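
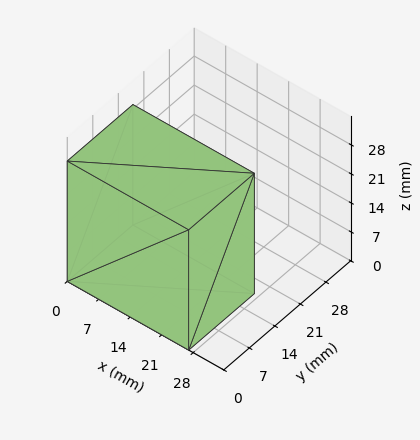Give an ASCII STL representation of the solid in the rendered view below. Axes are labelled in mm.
Reading the render: the shape is a rectangular box, roughly 27 × 18 mm footprint and 29 mm tall (dimensions read to the nearest mm from the axis ticks). For the STL, each face is triangulated and given an outward normal.

solid part
  facet normal 0.0000 0.0000 -1.0000
    outer loop
      vertex 27.0 18.0 0.0
      vertex 27.0 0.0 0.0
      vertex 0.0 0.0 0.0
    endloop
  endfacet
  facet normal 0.0000 0.0000 -1.0000
    outer loop
      vertex 0.0 18.0 0.0
      vertex 27.0 18.0 0.0
      vertex 0.0 0.0 0.0
    endloop
  endfacet
  facet normal 0.0000 0.0000 1.0000
    outer loop
      vertex 0.0 0.0 29.0
      vertex 27.0 0.0 29.0
      vertex 27.0 18.0 29.0
    endloop
  endfacet
  facet normal 0.0000 0.0000 1.0000
    outer loop
      vertex 0.0 0.0 29.0
      vertex 27.0 18.0 29.0
      vertex 0.0 18.0 29.0
    endloop
  endfacet
  facet normal 0.0000 -1.0000 0.0000
    outer loop
      vertex 0.0 0.0 0.0
      vertex 27.0 0.0 0.0
      vertex 27.0 0.0 29.0
    endloop
  endfacet
  facet normal 0.0000 -1.0000 0.0000
    outer loop
      vertex 0.0 0.0 0.0
      vertex 27.0 0.0 29.0
      vertex 0.0 0.0 29.0
    endloop
  endfacet
  facet normal 0.0000 1.0000 0.0000
    outer loop
      vertex 27.0 18.0 29.0
      vertex 27.0 18.0 0.0
      vertex 0.0 18.0 0.0
    endloop
  endfacet
  facet normal 0.0000 1.0000 0.0000
    outer loop
      vertex 0.0 18.0 29.0
      vertex 27.0 18.0 29.0
      vertex 0.0 18.0 0.0
    endloop
  endfacet
  facet normal -1.0000 0.0000 0.0000
    outer loop
      vertex 0.0 18.0 29.0
      vertex 0.0 18.0 0.0
      vertex 0.0 0.0 0.0
    endloop
  endfacet
  facet normal -1.0000 0.0000 0.0000
    outer loop
      vertex 0.0 0.0 29.0
      vertex 0.0 18.0 29.0
      vertex 0.0 0.0 0.0
    endloop
  endfacet
  facet normal 1.0000 0.0000 0.0000
    outer loop
      vertex 27.0 0.0 0.0
      vertex 27.0 18.0 0.0
      vertex 27.0 18.0 29.0
    endloop
  endfacet
  facet normal 1.0000 0.0000 0.0000
    outer loop
      vertex 27.0 0.0 0.0
      vertex 27.0 18.0 29.0
      vertex 27.0 0.0 29.0
    endloop
  endfacet
endsolid part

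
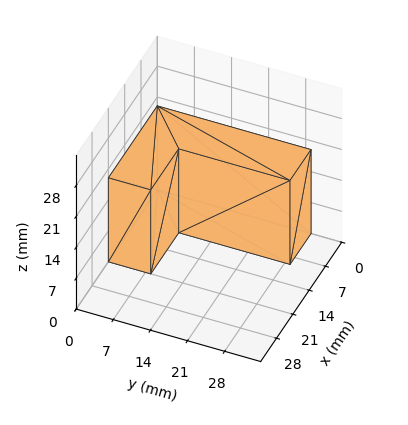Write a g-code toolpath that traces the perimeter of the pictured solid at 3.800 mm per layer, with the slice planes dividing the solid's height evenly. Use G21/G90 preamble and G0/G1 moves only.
Reading the render: the shape is an L-shaped prism: outer 21 × 29 mm, arm thicknesses ≈ 8 mm (horizontal) and 9 mm (vertical), extruded 19 mm in z (dimensions read to the nearest mm from the axis ticks). For the g-code, the solid's height is divided into equal slices at the stated Δz and each level perimeter traced with G1 moves after a G0 lift.

; perimeter-only toolpath
G21 ; units = mm
G90 ; absolute positioning
G28 ; home
; layer 1
G0 Z3.800
G0 X0.000 Y0.000
G1 X21.000 Y0.000
G1 X21.000 Y8.000
G1 X9.000 Y8.000
G1 X9.000 Y29.000
G1 X0.000 Y29.000
G1 X0.000 Y0.000
; layer 2
G0 Z7.600
G0 X0.000 Y0.000
G1 X21.000 Y0.000
G1 X21.000 Y8.000
G1 X9.000 Y8.000
G1 X9.000 Y29.000
G1 X0.000 Y29.000
G1 X0.000 Y0.000
; layer 3
G0 Z11.400
G0 X0.000 Y0.000
G1 X21.000 Y0.000
G1 X21.000 Y8.000
G1 X9.000 Y8.000
G1 X9.000 Y29.000
G1 X0.000 Y29.000
G1 X0.000 Y0.000
; layer 4
G0 Z15.200
G0 X0.000 Y0.000
G1 X21.000 Y0.000
G1 X21.000 Y8.000
G1 X9.000 Y8.000
G1 X9.000 Y29.000
G1 X0.000 Y29.000
G1 X0.000 Y0.000
; layer 5
G0 Z19.000
G0 X0.000 Y0.000
G1 X21.000 Y0.000
G1 X21.000 Y8.000
G1 X9.000 Y8.000
G1 X9.000 Y29.000
G1 X0.000 Y29.000
G1 X0.000 Y0.000
M2 ; end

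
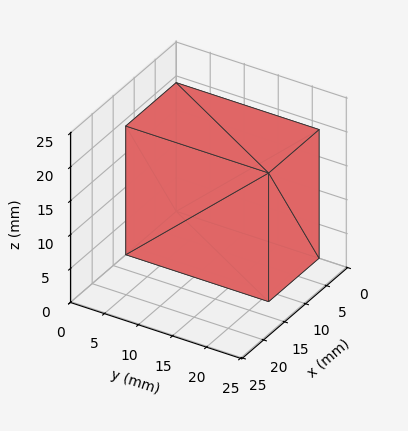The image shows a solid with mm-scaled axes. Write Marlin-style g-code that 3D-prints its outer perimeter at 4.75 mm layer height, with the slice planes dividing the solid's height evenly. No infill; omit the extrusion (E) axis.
Reading the render: the shape is a rectangular box, roughly 12 × 21 mm footprint and 19 mm tall (dimensions read to the nearest mm from the axis ticks). For the g-code, the solid's height is divided into equal slices at the stated Δz and each level perimeter traced with G1 moves after a G0 lift.

; perimeter-only toolpath
G21 ; units = mm
G90 ; absolute positioning
G28 ; home
; layer 1
G0 Z4.75
G0 X0.00 Y0.00
G1 X12.00 Y0.00
G1 X12.00 Y21.00
G1 X0.00 Y21.00
G1 X0.00 Y0.00
; layer 2
G0 Z9.50
G0 X0.00 Y0.00
G1 X12.00 Y0.00
G1 X12.00 Y21.00
G1 X0.00 Y21.00
G1 X0.00 Y0.00
; layer 3
G0 Z14.25
G0 X0.00 Y0.00
G1 X12.00 Y0.00
G1 X12.00 Y21.00
G1 X0.00 Y21.00
G1 X0.00 Y0.00
; layer 4
G0 Z19.00
G0 X0.00 Y0.00
G1 X12.00 Y0.00
G1 X12.00 Y21.00
G1 X0.00 Y21.00
G1 X0.00 Y0.00
M2 ; end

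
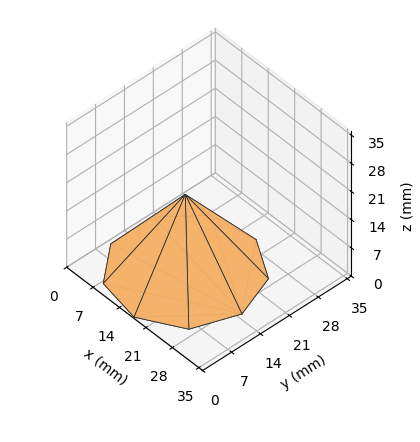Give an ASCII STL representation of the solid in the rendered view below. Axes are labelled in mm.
Reading the render: the shape is a regular 9-sided pyramid, base circumscribed radius ≈ 15 mm, apex at z ≈ 19 mm (dimensions read to the nearest mm from the axis ticks). For the STL, each face is triangulated and given an outward normal.

solid part
  facet normal 0.0000 0.0000 -1.0000
    outer loop
      vertex 17.60 29.77 0.00
      vertex 26.49 24.64 0.00
      vertex 30.00 15.00 0.00
    endloop
  endfacet
  facet normal 0.0000 0.0000 -1.0000
    outer loop
      vertex 7.50 27.99 0.00
      vertex 17.60 29.77 0.00
      vertex 30.00 15.00 0.00
    endloop
  endfacet
  facet normal 0.0000 0.0000 -1.0000
    outer loop
      vertex 0.90 20.13 0.00
      vertex 7.50 27.99 0.00
      vertex 30.00 15.00 0.00
    endloop
  endfacet
  facet normal 0.0000 0.0000 -1.0000
    outer loop
      vertex 0.90 9.87 0.00
      vertex 0.90 20.13 0.00
      vertex 30.00 15.00 0.00
    endloop
  endfacet
  facet normal 0.0000 0.0000 -1.0000
    outer loop
      vertex 7.50 2.01 0.00
      vertex 0.90 9.87 0.00
      vertex 30.00 15.00 0.00
    endloop
  endfacet
  facet normal 0.0000 0.0000 -1.0000
    outer loop
      vertex 17.60 0.23 0.00
      vertex 7.50 2.01 0.00
      vertex 30.00 15.00 0.00
    endloop
  endfacet
  facet normal 0.0000 0.0000 -1.0000
    outer loop
      vertex 26.49 5.36 0.00
      vertex 17.60 0.23 0.00
      vertex 30.00 15.00 0.00
    endloop
  endfacet
  facet normal 0.7547 0.2748 0.5958
    outer loop
      vertex 30.00 15.00 0.00
      vertex 26.49 24.64 0.00
      vertex 15.00 15.00 19.00
    endloop
  endfacet
  facet normal 0.4014 0.6957 0.5957
    outer loop
      vertex 26.49 24.64 0.00
      vertex 17.60 29.77 0.00
      vertex 15.00 15.00 19.00
    endloop
  endfacet
  facet normal -0.1394 0.7910 0.5958
    outer loop
      vertex 17.60 29.77 0.00
      vertex 7.50 27.99 0.00
      vertex 15.00 15.00 19.00
    endloop
  endfacet
  facet normal -0.6150 0.5164 0.5959
    outer loop
      vertex 7.50 27.99 0.00
      vertex 0.90 20.13 0.00
      vertex 15.00 15.00 19.00
    endloop
  endfacet
  facet normal -0.8030 0.0000 0.5959
    outer loop
      vertex 0.90 20.13 0.00
      vertex 0.90 9.87 0.00
      vertex 15.00 15.00 19.00
    endloop
  endfacet
  facet normal -0.6150 -0.5164 0.5959
    outer loop
      vertex 0.90 9.87 0.00
      vertex 7.50 2.01 0.00
      vertex 15.00 15.00 19.00
    endloop
  endfacet
  facet normal -0.1394 -0.7910 0.5958
    outer loop
      vertex 7.50 2.01 0.00
      vertex 17.60 0.23 0.00
      vertex 15.00 15.00 19.00
    endloop
  endfacet
  facet normal 0.4014 -0.6957 0.5957
    outer loop
      vertex 17.60 0.23 0.00
      vertex 26.49 5.36 0.00
      vertex 15.00 15.00 19.00
    endloop
  endfacet
  facet normal 0.7547 -0.2748 0.5958
    outer loop
      vertex 26.49 5.36 0.00
      vertex 30.00 15.00 0.00
      vertex 15.00 15.00 19.00
    endloop
  endfacet
endsolid part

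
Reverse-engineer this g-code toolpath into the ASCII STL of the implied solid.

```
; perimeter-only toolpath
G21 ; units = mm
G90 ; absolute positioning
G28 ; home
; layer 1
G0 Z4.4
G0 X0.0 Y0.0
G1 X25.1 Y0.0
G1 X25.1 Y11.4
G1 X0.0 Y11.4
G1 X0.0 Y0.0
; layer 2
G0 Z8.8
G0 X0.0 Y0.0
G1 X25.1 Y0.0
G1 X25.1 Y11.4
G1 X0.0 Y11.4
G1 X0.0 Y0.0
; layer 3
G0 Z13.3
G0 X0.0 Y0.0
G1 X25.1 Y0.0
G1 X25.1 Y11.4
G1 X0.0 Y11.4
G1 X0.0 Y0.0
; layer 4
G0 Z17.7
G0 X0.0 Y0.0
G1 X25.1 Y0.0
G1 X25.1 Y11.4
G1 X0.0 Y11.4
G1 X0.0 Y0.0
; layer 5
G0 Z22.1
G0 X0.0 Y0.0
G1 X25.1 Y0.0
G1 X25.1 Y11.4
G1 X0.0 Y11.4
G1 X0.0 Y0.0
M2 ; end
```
solid part
  facet normal 0.0000 0.0000 -1.0000
    outer loop
      vertex 25.1 11.4 0.0
      vertex 25.1 0.0 0.0
      vertex 0.0 0.0 0.0
    endloop
  endfacet
  facet normal 0.0000 0.0000 -1.0000
    outer loop
      vertex 0.0 11.4 0.0
      vertex 25.1 11.4 0.0
      vertex 0.0 0.0 0.0
    endloop
  endfacet
  facet normal 0.0000 0.0000 1.0000
    outer loop
      vertex 0.0 0.0 22.1
      vertex 25.1 0.0 22.1
      vertex 25.1 11.4 22.1
    endloop
  endfacet
  facet normal 0.0000 0.0000 1.0000
    outer loop
      vertex 0.0 0.0 22.1
      vertex 25.1 11.4 22.1
      vertex 0.0 11.4 22.1
    endloop
  endfacet
  facet normal 0.0000 -1.0000 0.0000
    outer loop
      vertex 0.0 0.0 0.0
      vertex 25.1 0.0 0.0
      vertex 25.1 0.0 22.1
    endloop
  endfacet
  facet normal 0.0000 -1.0000 0.0000
    outer loop
      vertex 0.0 0.0 0.0
      vertex 25.1 0.0 22.1
      vertex 0.0 0.0 22.1
    endloop
  endfacet
  facet normal 0.0000 1.0000 0.0000
    outer loop
      vertex 25.1 11.4 22.1
      vertex 25.1 11.4 0.0
      vertex 0.0 11.4 0.0
    endloop
  endfacet
  facet normal 0.0000 1.0000 0.0000
    outer loop
      vertex 0.0 11.4 22.1
      vertex 25.1 11.4 22.1
      vertex 0.0 11.4 0.0
    endloop
  endfacet
  facet normal -1.0000 0.0000 0.0000
    outer loop
      vertex 0.0 11.4 22.1
      vertex 0.0 11.4 0.0
      vertex 0.0 0.0 0.0
    endloop
  endfacet
  facet normal -1.0000 0.0000 0.0000
    outer loop
      vertex 0.0 0.0 22.1
      vertex 0.0 11.4 22.1
      vertex 0.0 0.0 0.0
    endloop
  endfacet
  facet normal 1.0000 0.0000 0.0000
    outer loop
      vertex 25.1 0.0 0.0
      vertex 25.1 11.4 0.0
      vertex 25.1 11.4 22.1
    endloop
  endfacet
  facet normal 1.0000 0.0000 0.0000
    outer loop
      vertex 25.1 0.0 0.0
      vertex 25.1 11.4 22.1
      vertex 25.1 0.0 22.1
    endloop
  endfacet
endsolid part

The G0 Z moves step by Δz≈4.4 mm. Every layer's G1 loop is the same polygon, so the solid is a straight extrusion of it from z=0 to z≈22.1. Closing with flat bottom and top caps and triangulating gives 12 facets — a rectangular box, roughly 25.1 × 11.4 mm footprint and 22.1 mm tall.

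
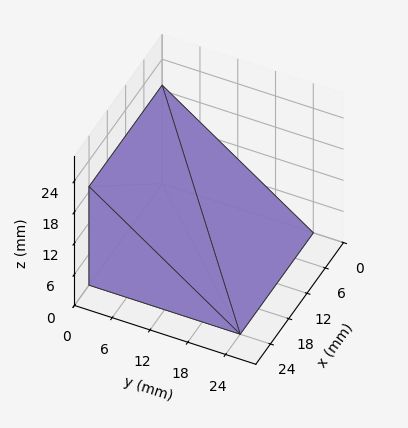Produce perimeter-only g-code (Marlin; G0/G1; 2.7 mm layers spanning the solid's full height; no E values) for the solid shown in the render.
Reading the render: the shape is a wedge (ramp): 24 × 24 mm base, rising to 19 mm along the y=0 edge and sloping linearly to z=0 at y=24 (dimensions read to the nearest mm from the axis ticks). For the g-code, the solid's height is divided into equal slices at the stated Δz and each level perimeter traced with G1 moves after a G0 lift.

; perimeter-only toolpath
G21 ; units = mm
G90 ; absolute positioning
G28 ; home
; layer 1
G0 Z2.7
G0 X0.0 Y0.0
G1 X24.0 Y0.0
G1 X24.0 Y20.6
G1 X0.0 Y20.6
G1 X0.0 Y0.0
; layer 2
G0 Z5.4
G0 X0.0 Y0.0
G1 X24.0 Y0.0
G1 X24.0 Y17.1
G1 X0.0 Y17.1
G1 X0.0 Y0.0
; layer 3
G0 Z8.1
G0 X0.0 Y0.0
G1 X24.0 Y0.0
G1 X24.0 Y13.7
G1 X0.0 Y13.7
G1 X0.0 Y0.0
; layer 4
G0 Z10.9
G0 X0.0 Y0.0
G1 X24.0 Y0.0
G1 X24.0 Y10.3
G1 X0.0 Y10.3
G1 X0.0 Y0.0
; layer 5
G0 Z13.6
G0 X0.0 Y0.0
G1 X24.0 Y0.0
G1 X24.0 Y6.9
G1 X0.0 Y6.9
G1 X0.0 Y0.0
; layer 6
G0 Z16.3
G0 X0.0 Y0.0
G1 X24.0 Y0.0
G1 X24.0 Y3.4
G1 X0.0 Y3.4
G1 X0.0 Y0.0
M2 ; end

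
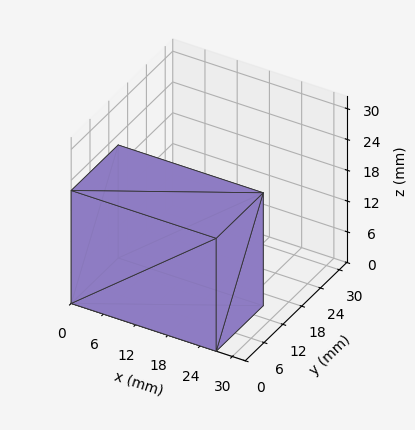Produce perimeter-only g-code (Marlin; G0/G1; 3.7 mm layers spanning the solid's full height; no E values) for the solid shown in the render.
Reading the render: the shape is a rectangular box, roughly 27 × 15 mm footprint and 22 mm tall (dimensions read to the nearest mm from the axis ticks). For the g-code, the solid's height is divided into equal slices at the stated Δz and each level perimeter traced with G1 moves after a G0 lift.

; perimeter-only toolpath
G21 ; units = mm
G90 ; absolute positioning
G28 ; home
; layer 1
G0 Z3.7
G0 X0.0 Y0.0
G1 X27.0 Y0.0
G1 X27.0 Y15.0
G1 X0.0 Y15.0
G1 X0.0 Y0.0
; layer 2
G0 Z7.3
G0 X0.0 Y0.0
G1 X27.0 Y0.0
G1 X27.0 Y15.0
G1 X0.0 Y15.0
G1 X0.0 Y0.0
; layer 3
G0 Z11.0
G0 X0.0 Y0.0
G1 X27.0 Y0.0
G1 X27.0 Y15.0
G1 X0.0 Y15.0
G1 X0.0 Y0.0
; layer 4
G0 Z14.7
G0 X0.0 Y0.0
G1 X27.0 Y0.0
G1 X27.0 Y15.0
G1 X0.0 Y15.0
G1 X0.0 Y0.0
; layer 5
G0 Z18.3
G0 X0.0 Y0.0
G1 X27.0 Y0.0
G1 X27.0 Y15.0
G1 X0.0 Y15.0
G1 X0.0 Y0.0
; layer 6
G0 Z22.0
G0 X0.0 Y0.0
G1 X27.0 Y0.0
G1 X27.0 Y15.0
G1 X0.0 Y15.0
G1 X0.0 Y0.0
M2 ; end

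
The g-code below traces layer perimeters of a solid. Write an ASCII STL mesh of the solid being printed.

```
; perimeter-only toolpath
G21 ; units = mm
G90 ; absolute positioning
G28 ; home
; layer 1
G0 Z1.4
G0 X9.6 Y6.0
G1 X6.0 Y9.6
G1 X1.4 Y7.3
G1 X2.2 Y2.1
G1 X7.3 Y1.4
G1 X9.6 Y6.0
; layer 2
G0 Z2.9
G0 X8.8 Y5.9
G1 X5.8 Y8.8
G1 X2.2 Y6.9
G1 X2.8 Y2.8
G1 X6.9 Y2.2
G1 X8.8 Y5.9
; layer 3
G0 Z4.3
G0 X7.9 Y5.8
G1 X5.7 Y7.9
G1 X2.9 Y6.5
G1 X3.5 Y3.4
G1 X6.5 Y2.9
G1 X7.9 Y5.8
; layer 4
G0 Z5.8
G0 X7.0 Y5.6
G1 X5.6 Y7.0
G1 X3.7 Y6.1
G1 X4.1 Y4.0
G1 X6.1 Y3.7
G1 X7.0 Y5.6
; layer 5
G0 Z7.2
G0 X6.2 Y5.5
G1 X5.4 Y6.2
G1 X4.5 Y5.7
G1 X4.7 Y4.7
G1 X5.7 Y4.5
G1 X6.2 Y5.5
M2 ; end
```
solid part
  facet normal 0.0000 0.0000 -1.0000
    outer loop
      vertex 0.6 7.7 0.0
      vertex 6.1 10.5 0.0
      vertex 10.5 6.2 0.0
    endloop
  endfacet
  facet normal 0.0000 0.0000 -1.0000
    outer loop
      vertex 1.6 1.5 0.0
      vertex 0.6 7.7 0.0
      vertex 10.5 6.2 0.0
    endloop
  endfacet
  facet normal 0.0000 0.0000 -1.0000
    outer loop
      vertex 7.7 0.6 0.0
      vertex 1.6 1.5 0.0
      vertex 10.5 6.2 0.0
    endloop
  endfacet
  facet normal 0.6272 0.6418 0.4413
    outer loop
      vertex 10.5 6.2 0.0
      vertex 6.1 10.5 0.0
      vertex 5.3 5.3 8.7
    endloop
  endfacet
  facet normal -0.4073 0.8000 0.4407
    outer loop
      vertex 6.1 10.5 0.0
      vertex 0.6 7.7 0.0
      vertex 5.3 5.3 8.7
    endloop
  endfacet
  facet normal -0.8867 -0.1430 0.4396
    outer loop
      vertex 0.6 7.7 0.0
      vertex 1.6 1.5 0.0
      vertex 5.3 5.3 8.7
    endloop
  endfacet
  facet normal -0.1309 -0.8869 0.4430
    outer loop
      vertex 1.6 1.5 0.0
      vertex 7.7 0.6 0.0
      vertex 5.3 5.3 8.7
    endloop
  endfacet
  facet normal 0.8037 -0.4019 0.4388
    outer loop
      vertex 7.7 0.6 0.0
      vertex 10.5 6.2 0.0
      vertex 5.3 5.3 8.7
    endloop
  endfacet
endsolid part

The G0 Z moves step by Δz≈1.4 mm. The G1 loops shrink linearly with z, so the solid tapers from its base footprint up to z≈8.7. Closing with a flat bottom cap and the tapered top and triangulating gives 8 facets — a regular 5-sided pyramid, base circumscribed radius ≈ 5.3 mm, apex at z ≈ 8.7 mm.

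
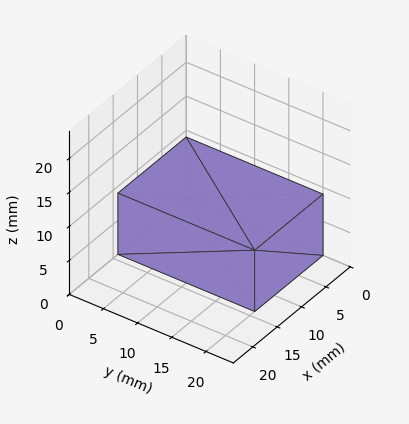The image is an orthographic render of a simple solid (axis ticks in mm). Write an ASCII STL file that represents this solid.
Reading the render: the shape is a rectangular box, roughly 14 × 20 mm footprint and 9 mm tall (dimensions read to the nearest mm from the axis ticks). For the STL, each face is triangulated and given an outward normal.

solid part
  facet normal 0.0000 0.0000 -1.0000
    outer loop
      vertex 14.000 20.000 0.000
      vertex 14.000 0.000 0.000
      vertex 0.000 0.000 0.000
    endloop
  endfacet
  facet normal 0.0000 0.0000 -1.0000
    outer loop
      vertex 0.000 20.000 0.000
      vertex 14.000 20.000 0.000
      vertex 0.000 0.000 0.000
    endloop
  endfacet
  facet normal 0.0000 0.0000 1.0000
    outer loop
      vertex 0.000 0.000 9.000
      vertex 14.000 0.000 9.000
      vertex 14.000 20.000 9.000
    endloop
  endfacet
  facet normal 0.0000 0.0000 1.0000
    outer loop
      vertex 0.000 0.000 9.000
      vertex 14.000 20.000 9.000
      vertex 0.000 20.000 9.000
    endloop
  endfacet
  facet normal 0.0000 -1.0000 0.0000
    outer loop
      vertex 0.000 0.000 0.000
      vertex 14.000 0.000 0.000
      vertex 14.000 0.000 9.000
    endloop
  endfacet
  facet normal 0.0000 -1.0000 0.0000
    outer loop
      vertex 0.000 0.000 0.000
      vertex 14.000 0.000 9.000
      vertex 0.000 0.000 9.000
    endloop
  endfacet
  facet normal 0.0000 1.0000 0.0000
    outer loop
      vertex 14.000 20.000 9.000
      vertex 14.000 20.000 0.000
      vertex 0.000 20.000 0.000
    endloop
  endfacet
  facet normal 0.0000 1.0000 0.0000
    outer loop
      vertex 0.000 20.000 9.000
      vertex 14.000 20.000 9.000
      vertex 0.000 20.000 0.000
    endloop
  endfacet
  facet normal -1.0000 0.0000 0.0000
    outer loop
      vertex 0.000 20.000 9.000
      vertex 0.000 20.000 0.000
      vertex 0.000 0.000 0.000
    endloop
  endfacet
  facet normal -1.0000 0.0000 0.0000
    outer loop
      vertex 0.000 0.000 9.000
      vertex 0.000 20.000 9.000
      vertex 0.000 0.000 0.000
    endloop
  endfacet
  facet normal 1.0000 0.0000 0.0000
    outer loop
      vertex 14.000 0.000 0.000
      vertex 14.000 20.000 0.000
      vertex 14.000 20.000 9.000
    endloop
  endfacet
  facet normal 1.0000 0.0000 0.0000
    outer loop
      vertex 14.000 0.000 0.000
      vertex 14.000 20.000 9.000
      vertex 14.000 0.000 9.000
    endloop
  endfacet
endsolid part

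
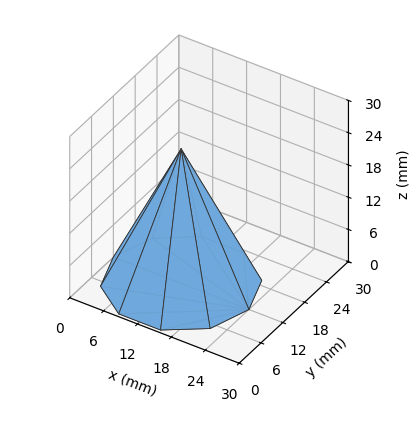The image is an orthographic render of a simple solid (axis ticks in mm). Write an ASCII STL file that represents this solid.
Reading the render: the shape is a regular 10-sided pyramid, base circumscribed radius ≈ 12 mm, apex at z ≈ 25 mm (dimensions read to the nearest mm from the axis ticks). For the STL, each face is triangulated and given an outward normal.

solid part
  facet normal 0.0000 0.0000 -1.0000
    outer loop
      vertex 15.7 23.4 0.0
      vertex 21.7 19.1 0.0
      vertex 24.0 12.0 0.0
    endloop
  endfacet
  facet normal 0.0000 0.0000 -1.0000
    outer loop
      vertex 8.3 23.4 0.0
      vertex 15.7 23.4 0.0
      vertex 24.0 12.0 0.0
    endloop
  endfacet
  facet normal 0.0000 0.0000 -1.0000
    outer loop
      vertex 2.3 19.1 0.0
      vertex 8.3 23.4 0.0
      vertex 24.0 12.0 0.0
    endloop
  endfacet
  facet normal 0.0000 0.0000 -1.0000
    outer loop
      vertex 0.0 12.0 0.0
      vertex 2.3 19.1 0.0
      vertex 24.0 12.0 0.0
    endloop
  endfacet
  facet normal 0.0000 0.0000 -1.0000
    outer loop
      vertex 2.3 4.9 0.0
      vertex 0.0 12.0 0.0
      vertex 24.0 12.0 0.0
    endloop
  endfacet
  facet normal 0.0000 0.0000 -1.0000
    outer loop
      vertex 8.3 0.6 0.0
      vertex 2.3 4.9 0.0
      vertex 24.0 12.0 0.0
    endloop
  endfacet
  facet normal 0.0000 0.0000 -1.0000
    outer loop
      vertex 15.7 0.6 0.0
      vertex 8.3 0.6 0.0
      vertex 24.0 12.0 0.0
    endloop
  endfacet
  facet normal 0.0000 0.0000 -1.0000
    outer loop
      vertex 21.7 4.9 0.0
      vertex 15.7 0.6 0.0
      vertex 24.0 12.0 0.0
    endloop
  endfacet
  facet normal 0.8654 0.2803 0.4154
    outer loop
      vertex 24.0 12.0 0.0
      vertex 21.7 19.1 0.0
      vertex 12.0 12.0 25.0
    endloop
  endfacet
  facet normal 0.5298 0.7393 0.4155
    outer loop
      vertex 21.7 19.1 0.0
      vertex 15.7 23.4 0.0
      vertex 12.0 12.0 25.0
    endloop
  endfacet
  facet normal 0.0000 0.9099 0.4149
    outer loop
      vertex 15.7 23.4 0.0
      vertex 8.3 23.4 0.0
      vertex 12.0 12.0 25.0
    endloop
  endfacet
  facet normal -0.5298 0.7393 0.4155
    outer loop
      vertex 8.3 23.4 0.0
      vertex 2.3 19.1 0.0
      vertex 12.0 12.0 25.0
    endloop
  endfacet
  facet normal -0.8654 0.2803 0.4154
    outer loop
      vertex 2.3 19.1 0.0
      vertex 0.0 12.0 0.0
      vertex 12.0 12.0 25.0
    endloop
  endfacet
  facet normal -0.8654 -0.2803 0.4154
    outer loop
      vertex 0.0 12.0 0.0
      vertex 2.3 4.9 0.0
      vertex 12.0 12.0 25.0
    endloop
  endfacet
  facet normal -0.5298 -0.7393 0.4155
    outer loop
      vertex 2.3 4.9 0.0
      vertex 8.3 0.6 0.0
      vertex 12.0 12.0 25.0
    endloop
  endfacet
  facet normal 0.0000 -0.9099 0.4149
    outer loop
      vertex 8.3 0.6 0.0
      vertex 15.7 0.6 0.0
      vertex 12.0 12.0 25.0
    endloop
  endfacet
  facet normal 0.5298 -0.7393 0.4155
    outer loop
      vertex 15.7 0.6 0.0
      vertex 21.7 4.9 0.0
      vertex 12.0 12.0 25.0
    endloop
  endfacet
  facet normal 0.8654 -0.2803 0.4154
    outer loop
      vertex 21.7 4.9 0.0
      vertex 24.0 12.0 0.0
      vertex 12.0 12.0 25.0
    endloop
  endfacet
endsolid part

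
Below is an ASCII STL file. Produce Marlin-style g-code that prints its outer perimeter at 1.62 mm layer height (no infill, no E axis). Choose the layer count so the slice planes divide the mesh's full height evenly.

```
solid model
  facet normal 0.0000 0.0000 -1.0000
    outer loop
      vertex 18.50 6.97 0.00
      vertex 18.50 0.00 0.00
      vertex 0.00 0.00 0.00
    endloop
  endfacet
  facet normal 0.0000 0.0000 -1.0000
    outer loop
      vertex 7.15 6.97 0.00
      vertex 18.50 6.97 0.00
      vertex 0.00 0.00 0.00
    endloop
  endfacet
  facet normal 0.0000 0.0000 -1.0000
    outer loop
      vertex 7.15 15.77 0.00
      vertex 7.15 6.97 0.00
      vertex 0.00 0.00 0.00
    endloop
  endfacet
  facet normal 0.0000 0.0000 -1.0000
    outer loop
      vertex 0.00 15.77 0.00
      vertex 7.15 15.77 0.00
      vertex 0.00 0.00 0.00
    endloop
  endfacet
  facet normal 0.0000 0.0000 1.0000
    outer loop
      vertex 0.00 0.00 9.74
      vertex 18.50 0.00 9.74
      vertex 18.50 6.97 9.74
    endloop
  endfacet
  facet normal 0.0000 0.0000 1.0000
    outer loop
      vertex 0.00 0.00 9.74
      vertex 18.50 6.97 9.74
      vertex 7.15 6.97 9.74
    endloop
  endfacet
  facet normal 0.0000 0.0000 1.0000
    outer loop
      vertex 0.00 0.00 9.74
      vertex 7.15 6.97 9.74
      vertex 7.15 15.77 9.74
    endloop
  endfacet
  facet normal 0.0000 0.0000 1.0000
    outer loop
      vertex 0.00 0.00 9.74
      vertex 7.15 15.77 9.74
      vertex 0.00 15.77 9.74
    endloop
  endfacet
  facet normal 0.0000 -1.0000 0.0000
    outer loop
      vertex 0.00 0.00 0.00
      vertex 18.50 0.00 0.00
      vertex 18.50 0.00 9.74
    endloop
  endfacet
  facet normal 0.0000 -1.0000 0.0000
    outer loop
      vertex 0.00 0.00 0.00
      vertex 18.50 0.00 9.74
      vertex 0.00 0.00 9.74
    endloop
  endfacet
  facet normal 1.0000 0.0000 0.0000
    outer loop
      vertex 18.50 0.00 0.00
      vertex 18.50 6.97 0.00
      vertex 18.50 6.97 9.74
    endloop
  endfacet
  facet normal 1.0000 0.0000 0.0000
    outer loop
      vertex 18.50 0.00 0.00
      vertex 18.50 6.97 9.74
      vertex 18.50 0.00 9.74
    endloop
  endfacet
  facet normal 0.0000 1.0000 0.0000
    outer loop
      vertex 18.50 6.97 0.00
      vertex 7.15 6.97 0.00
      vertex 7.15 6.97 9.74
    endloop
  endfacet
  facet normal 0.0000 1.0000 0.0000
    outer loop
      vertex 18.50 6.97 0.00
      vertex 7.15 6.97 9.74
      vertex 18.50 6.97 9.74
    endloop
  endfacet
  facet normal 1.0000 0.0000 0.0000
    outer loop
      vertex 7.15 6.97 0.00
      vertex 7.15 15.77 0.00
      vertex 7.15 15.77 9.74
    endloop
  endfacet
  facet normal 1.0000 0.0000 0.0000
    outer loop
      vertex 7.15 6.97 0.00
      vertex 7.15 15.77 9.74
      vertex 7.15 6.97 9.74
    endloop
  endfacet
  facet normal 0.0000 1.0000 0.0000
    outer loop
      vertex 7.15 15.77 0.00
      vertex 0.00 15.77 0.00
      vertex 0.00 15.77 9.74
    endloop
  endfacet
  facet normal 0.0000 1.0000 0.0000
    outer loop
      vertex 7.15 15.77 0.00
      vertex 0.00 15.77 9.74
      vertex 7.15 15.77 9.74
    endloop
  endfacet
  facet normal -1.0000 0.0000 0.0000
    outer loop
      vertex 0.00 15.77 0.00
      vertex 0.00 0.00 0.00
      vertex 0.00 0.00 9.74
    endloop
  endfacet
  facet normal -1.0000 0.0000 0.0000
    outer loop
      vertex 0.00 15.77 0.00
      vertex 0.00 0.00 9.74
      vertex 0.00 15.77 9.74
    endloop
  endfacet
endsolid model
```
; perimeter-only toolpath
G21 ; units = mm
G90 ; absolute positioning
G28 ; home
; layer 1
G0 Z1.62
G0 X0.00 Y0.00
G1 X18.50 Y0.00
G1 X18.50 Y6.97
G1 X7.15 Y6.97
G1 X7.15 Y15.77
G1 X0.00 Y15.77
G1 X0.00 Y0.00
; layer 2
G0 Z3.25
G0 X0.00 Y0.00
G1 X18.50 Y0.00
G1 X18.50 Y6.97
G1 X7.15 Y6.97
G1 X7.15 Y15.77
G1 X0.00 Y15.77
G1 X0.00 Y0.00
; layer 3
G0 Z4.87
G0 X0.00 Y0.00
G1 X18.50 Y0.00
G1 X18.50 Y6.97
G1 X7.15 Y6.97
G1 X7.15 Y15.77
G1 X0.00 Y15.77
G1 X0.00 Y0.00
; layer 4
G0 Z6.49
G0 X0.00 Y0.00
G1 X18.50 Y0.00
G1 X18.50 Y6.97
G1 X7.15 Y6.97
G1 X7.15 Y15.77
G1 X0.00 Y15.77
G1 X0.00 Y0.00
; layer 5
G0 Z8.12
G0 X0.00 Y0.00
G1 X18.50 Y0.00
G1 X18.50 Y6.97
G1 X7.15 Y6.97
G1 X7.15 Y15.77
G1 X0.00 Y15.77
G1 X0.00 Y0.00
; layer 6
G0 Z9.74
G0 X0.00 Y0.00
G1 X18.50 Y0.00
G1 X18.50 Y6.97
G1 X7.15 Y6.97
G1 X7.15 Y15.77
G1 X0.00 Y15.77
G1 X0.00 Y0.00
M2 ; end

The solid is an L-shaped prism: outer 18.5 × 15.8 mm, arm thicknesses ≈ 6.97 mm (horizontal) and 7.15 mm (vertical), extruded 9.74 mm in z. Slicing at Δz = 1.62 mm — 6 equal slices spanning the solid's height, so layer i sits at z = i·h/6 — gives 6 non-empty perimeters. Each is a 6-segment closed polygon; G0 lifts to the layer z and rapids to the start vertex, then G1 traces the edges.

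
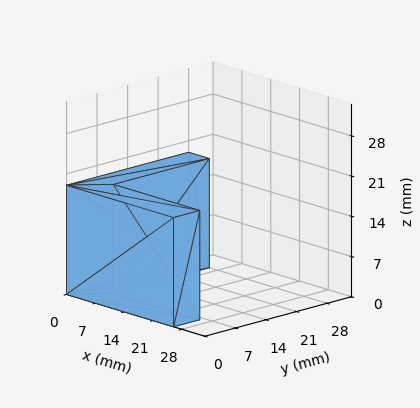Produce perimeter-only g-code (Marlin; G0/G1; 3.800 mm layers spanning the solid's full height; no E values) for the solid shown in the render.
Reading the render: the shape is an L-shaped prism: outer 26 × 28 mm, arm thicknesses ≈ 6 mm (horizontal) and 5 mm (vertical), extruded 19 mm in z (dimensions read to the nearest mm from the axis ticks). For the g-code, the solid's height is divided into equal slices at the stated Δz and each level perimeter traced with G1 moves after a G0 lift.

; perimeter-only toolpath
G21 ; units = mm
G90 ; absolute positioning
G28 ; home
; layer 1
G0 Z3.800
G0 X0.000 Y0.000
G1 X26.000 Y0.000
G1 X26.000 Y6.000
G1 X5.000 Y6.000
G1 X5.000 Y28.000
G1 X0.000 Y28.000
G1 X0.000 Y0.000
; layer 2
G0 Z7.600
G0 X0.000 Y0.000
G1 X26.000 Y0.000
G1 X26.000 Y6.000
G1 X5.000 Y6.000
G1 X5.000 Y28.000
G1 X0.000 Y28.000
G1 X0.000 Y0.000
; layer 3
G0 Z11.400
G0 X0.000 Y0.000
G1 X26.000 Y0.000
G1 X26.000 Y6.000
G1 X5.000 Y6.000
G1 X5.000 Y28.000
G1 X0.000 Y28.000
G1 X0.000 Y0.000
; layer 4
G0 Z15.200
G0 X0.000 Y0.000
G1 X26.000 Y0.000
G1 X26.000 Y6.000
G1 X5.000 Y6.000
G1 X5.000 Y28.000
G1 X0.000 Y28.000
G1 X0.000 Y0.000
; layer 5
G0 Z19.000
G0 X0.000 Y0.000
G1 X26.000 Y0.000
G1 X26.000 Y6.000
G1 X5.000 Y6.000
G1 X5.000 Y28.000
G1 X0.000 Y28.000
G1 X0.000 Y0.000
M2 ; end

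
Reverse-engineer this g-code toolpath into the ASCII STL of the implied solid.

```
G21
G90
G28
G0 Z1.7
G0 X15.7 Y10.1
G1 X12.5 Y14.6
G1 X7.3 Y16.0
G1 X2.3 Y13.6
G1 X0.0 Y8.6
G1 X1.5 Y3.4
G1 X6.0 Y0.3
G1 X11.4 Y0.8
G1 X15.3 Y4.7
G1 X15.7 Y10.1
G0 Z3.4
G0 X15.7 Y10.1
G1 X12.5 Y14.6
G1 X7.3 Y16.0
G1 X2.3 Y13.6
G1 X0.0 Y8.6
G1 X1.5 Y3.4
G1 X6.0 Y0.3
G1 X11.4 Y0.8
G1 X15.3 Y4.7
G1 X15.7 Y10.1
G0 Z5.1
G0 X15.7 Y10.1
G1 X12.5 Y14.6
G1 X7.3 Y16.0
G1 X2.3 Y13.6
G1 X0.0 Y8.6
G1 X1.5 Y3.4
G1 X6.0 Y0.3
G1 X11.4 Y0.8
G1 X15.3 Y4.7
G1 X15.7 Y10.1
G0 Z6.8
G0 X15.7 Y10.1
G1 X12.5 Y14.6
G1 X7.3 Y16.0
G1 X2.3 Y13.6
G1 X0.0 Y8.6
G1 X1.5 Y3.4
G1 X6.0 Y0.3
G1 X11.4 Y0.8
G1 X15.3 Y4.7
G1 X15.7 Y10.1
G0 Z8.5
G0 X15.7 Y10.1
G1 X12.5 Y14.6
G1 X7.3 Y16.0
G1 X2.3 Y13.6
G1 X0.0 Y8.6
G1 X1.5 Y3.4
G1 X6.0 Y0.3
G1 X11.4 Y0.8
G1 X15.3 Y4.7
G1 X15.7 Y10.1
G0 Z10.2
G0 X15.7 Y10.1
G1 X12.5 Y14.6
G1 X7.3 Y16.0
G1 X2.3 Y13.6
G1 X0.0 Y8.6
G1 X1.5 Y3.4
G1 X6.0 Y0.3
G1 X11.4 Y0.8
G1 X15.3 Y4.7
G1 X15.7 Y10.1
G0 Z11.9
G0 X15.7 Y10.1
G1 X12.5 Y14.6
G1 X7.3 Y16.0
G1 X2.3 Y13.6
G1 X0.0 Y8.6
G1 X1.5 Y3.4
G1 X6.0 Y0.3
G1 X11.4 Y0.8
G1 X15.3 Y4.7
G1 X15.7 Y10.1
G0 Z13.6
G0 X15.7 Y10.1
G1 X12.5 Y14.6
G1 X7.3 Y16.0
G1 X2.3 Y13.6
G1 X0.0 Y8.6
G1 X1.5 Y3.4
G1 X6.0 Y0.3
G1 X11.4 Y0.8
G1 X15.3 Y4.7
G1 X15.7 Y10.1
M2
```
solid part
  facet normal 0.0000 0.0000 -1.0000
    outer loop
      vertex 7.3 16.0 0.0
      vertex 12.5 14.6 0.0
      vertex 15.7 10.1 0.0
    endloop
  endfacet
  facet normal 0.0000 0.0000 -1.0000
    outer loop
      vertex 2.3 13.6 0.0
      vertex 7.3 16.0 0.0
      vertex 15.7 10.1 0.0
    endloop
  endfacet
  facet normal 0.0000 0.0000 -1.0000
    outer loop
      vertex 0.0 8.6 0.0
      vertex 2.3 13.6 0.0
      vertex 15.7 10.1 0.0
    endloop
  endfacet
  facet normal 0.0000 0.0000 -1.0000
    outer loop
      vertex 1.5 3.4 0.0
      vertex 0.0 8.6 0.0
      vertex 15.7 10.1 0.0
    endloop
  endfacet
  facet normal 0.0000 0.0000 -1.0000
    outer loop
      vertex 6.0 0.3 0.0
      vertex 1.5 3.4 0.0
      vertex 15.7 10.1 0.0
    endloop
  endfacet
  facet normal 0.0000 0.0000 -1.0000
    outer loop
      vertex 11.4 0.8 0.0
      vertex 6.0 0.3 0.0
      vertex 15.7 10.1 0.0
    endloop
  endfacet
  facet normal 0.0000 0.0000 -1.0000
    outer loop
      vertex 15.3 4.7 0.0
      vertex 11.4 0.8 0.0
      vertex 15.7 10.1 0.0
    endloop
  endfacet
  facet normal 0.0000 0.0000 1.0000
    outer loop
      vertex 15.7 10.1 13.6
      vertex 12.5 14.6 13.6
      vertex 7.3 16.0 13.6
    endloop
  endfacet
  facet normal 0.0000 0.0000 1.0000
    outer loop
      vertex 15.7 10.1 13.6
      vertex 7.3 16.0 13.6
      vertex 2.3 13.6 13.6
    endloop
  endfacet
  facet normal 0.0000 0.0000 1.0000
    outer loop
      vertex 15.7 10.1 13.6
      vertex 2.3 13.6 13.6
      vertex 0.0 8.6 13.6
    endloop
  endfacet
  facet normal 0.0000 0.0000 1.0000
    outer loop
      vertex 15.7 10.1 13.6
      vertex 0.0 8.6 13.6
      vertex 1.5 3.4 13.6
    endloop
  endfacet
  facet normal 0.0000 0.0000 1.0000
    outer loop
      vertex 15.7 10.1 13.6
      vertex 1.5 3.4 13.6
      vertex 6.0 0.3 13.6
    endloop
  endfacet
  facet normal 0.0000 0.0000 1.0000
    outer loop
      vertex 15.7 10.1 13.6
      vertex 6.0 0.3 13.6
      vertex 11.4 0.8 13.6
    endloop
  endfacet
  facet normal 0.0000 0.0000 1.0000
    outer loop
      vertex 15.7 10.1 13.6
      vertex 11.4 0.8 13.6
      vertex 15.3 4.7 13.6
    endloop
  endfacet
  facet normal 0.8150 0.5795 0.0000
    outer loop
      vertex 15.7 10.1 0.0
      vertex 12.5 14.6 0.0
      vertex 12.5 14.6 13.6
    endloop
  endfacet
  facet normal 0.8150 0.5795 0.0000
    outer loop
      vertex 15.7 10.1 0.0
      vertex 12.5 14.6 13.6
      vertex 15.7 10.1 13.6
    endloop
  endfacet
  facet normal 0.2600 0.9656 0.0000
    outer loop
      vertex 12.5 14.6 0.0
      vertex 7.3 16.0 0.0
      vertex 7.3 16.0 13.6
    endloop
  endfacet
  facet normal 0.2600 0.9656 0.0000
    outer loop
      vertex 12.5 14.6 0.0
      vertex 7.3 16.0 13.6
      vertex 12.5 14.6 13.6
    endloop
  endfacet
  facet normal -0.4327 0.9015 0.0000
    outer loop
      vertex 7.3 16.0 0.0
      vertex 2.3 13.6 0.0
      vertex 2.3 13.6 13.6
    endloop
  endfacet
  facet normal -0.4327 0.9015 0.0000
    outer loop
      vertex 7.3 16.0 0.0
      vertex 2.3 13.6 13.6
      vertex 7.3 16.0 13.6
    endloop
  endfacet
  facet normal -0.9085 0.4179 0.0000
    outer loop
      vertex 2.3 13.6 0.0
      vertex 0.0 8.6 0.0
      vertex 0.0 8.6 13.6
    endloop
  endfacet
  facet normal -0.9085 0.4179 0.0000
    outer loop
      vertex 2.3 13.6 0.0
      vertex 0.0 8.6 13.6
      vertex 2.3 13.6 13.6
    endloop
  endfacet
  facet normal -0.9608 -0.2772 0.0000
    outer loop
      vertex 0.0 8.6 0.0
      vertex 1.5 3.4 0.0
      vertex 1.5 3.4 13.6
    endloop
  endfacet
  facet normal -0.9608 -0.2772 0.0000
    outer loop
      vertex 0.0 8.6 0.0
      vertex 1.5 3.4 13.6
      vertex 0.0 8.6 13.6
    endloop
  endfacet
  facet normal -0.5673 -0.8235 0.0000
    outer loop
      vertex 1.5 3.4 0.0
      vertex 6.0 0.3 0.0
      vertex 6.0 0.3 13.6
    endloop
  endfacet
  facet normal -0.5673 -0.8235 0.0000
    outer loop
      vertex 1.5 3.4 0.0
      vertex 6.0 0.3 13.6
      vertex 1.5 3.4 13.6
    endloop
  endfacet
  facet normal 0.0922 -0.9957 0.0000
    outer loop
      vertex 6.0 0.3 0.0
      vertex 11.4 0.8 0.0
      vertex 11.4 0.8 13.6
    endloop
  endfacet
  facet normal 0.0922 -0.9957 0.0000
    outer loop
      vertex 6.0 0.3 0.0
      vertex 11.4 0.8 13.6
      vertex 6.0 0.3 13.6
    endloop
  endfacet
  facet normal 0.7071 -0.7071 0.0000
    outer loop
      vertex 11.4 0.8 0.0
      vertex 15.3 4.7 0.0
      vertex 15.3 4.7 13.6
    endloop
  endfacet
  facet normal 0.7071 -0.7071 0.0000
    outer loop
      vertex 11.4 0.8 0.0
      vertex 15.3 4.7 13.6
      vertex 11.4 0.8 13.6
    endloop
  endfacet
  facet normal 0.9973 -0.0739 0.0000
    outer loop
      vertex 15.3 4.7 0.0
      vertex 15.7 10.1 0.0
      vertex 15.7 10.1 13.6
    endloop
  endfacet
  facet normal 0.9973 -0.0739 0.0000
    outer loop
      vertex 15.3 4.7 0.0
      vertex 15.7 10.1 13.6
      vertex 15.3 4.7 13.6
    endloop
  endfacet
endsolid part

The G0 Z moves step by Δz≈1.7 mm. Every layer's G1 loop is the same polygon, so the solid is a straight extrusion of it from z=0 to z≈13.6. Closing with flat bottom and top caps and triangulating gives 32 facets — a regular 9-sided prism (a cylinder approximated with 9 flat sides), circumscribed radius ≈ 8 mm, height ≈ 13.6 mm.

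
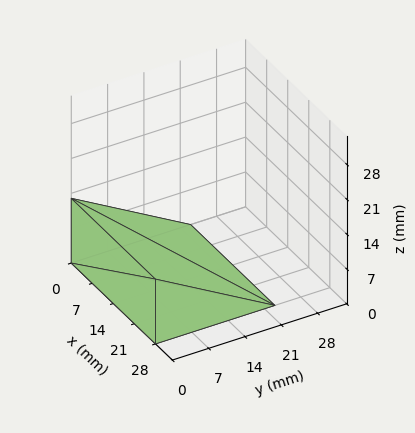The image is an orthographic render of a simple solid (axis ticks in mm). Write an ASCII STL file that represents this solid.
Reading the render: the shape is a wedge (ramp): 28 × 23 mm base, rising to 13 mm along the y=0 edge and sloping linearly to z=0 at y=23 (dimensions read to the nearest mm from the axis ticks). For the STL, each face is triangulated and given an outward normal.

solid part
  facet normal 0.0000 0.0000 -1.0000
    outer loop
      vertex 28.000 23.000 0.000
      vertex 28.000 0.000 0.000
      vertex 0.000 0.000 0.000
    endloop
  endfacet
  facet normal 0.0000 0.0000 -1.0000
    outer loop
      vertex 0.000 23.000 0.000
      vertex 28.000 23.000 0.000
      vertex 0.000 0.000 0.000
    endloop
  endfacet
  facet normal 0.0000 -1.0000 0.0000
    outer loop
      vertex 0.000 0.000 0.000
      vertex 28.000 0.000 0.000
      vertex 28.000 0.000 13.000
    endloop
  endfacet
  facet normal 0.0000 -1.0000 0.0000
    outer loop
      vertex 0.000 0.000 0.000
      vertex 28.000 0.000 13.000
      vertex 0.000 0.000 13.000
    endloop
  endfacet
  facet normal 0.0000 0.4921 0.8706
    outer loop
      vertex 0.000 0.000 13.000
      vertex 28.000 0.000 13.000
      vertex 28.000 23.000 0.000
    endloop
  endfacet
  facet normal 0.0000 0.4921 0.8706
    outer loop
      vertex 0.000 0.000 13.000
      vertex 28.000 23.000 0.000
      vertex 0.000 23.000 0.000
    endloop
  endfacet
  facet normal -1.0000 0.0000 0.0000
    outer loop
      vertex 0.000 0.000 13.000
      vertex 0.000 23.000 0.000
      vertex 0.000 0.000 0.000
    endloop
  endfacet
  facet normal 1.0000 0.0000 0.0000
    outer loop
      vertex 28.000 0.000 0.000
      vertex 28.000 23.000 0.000
      vertex 28.000 0.000 13.000
    endloop
  endfacet
endsolid part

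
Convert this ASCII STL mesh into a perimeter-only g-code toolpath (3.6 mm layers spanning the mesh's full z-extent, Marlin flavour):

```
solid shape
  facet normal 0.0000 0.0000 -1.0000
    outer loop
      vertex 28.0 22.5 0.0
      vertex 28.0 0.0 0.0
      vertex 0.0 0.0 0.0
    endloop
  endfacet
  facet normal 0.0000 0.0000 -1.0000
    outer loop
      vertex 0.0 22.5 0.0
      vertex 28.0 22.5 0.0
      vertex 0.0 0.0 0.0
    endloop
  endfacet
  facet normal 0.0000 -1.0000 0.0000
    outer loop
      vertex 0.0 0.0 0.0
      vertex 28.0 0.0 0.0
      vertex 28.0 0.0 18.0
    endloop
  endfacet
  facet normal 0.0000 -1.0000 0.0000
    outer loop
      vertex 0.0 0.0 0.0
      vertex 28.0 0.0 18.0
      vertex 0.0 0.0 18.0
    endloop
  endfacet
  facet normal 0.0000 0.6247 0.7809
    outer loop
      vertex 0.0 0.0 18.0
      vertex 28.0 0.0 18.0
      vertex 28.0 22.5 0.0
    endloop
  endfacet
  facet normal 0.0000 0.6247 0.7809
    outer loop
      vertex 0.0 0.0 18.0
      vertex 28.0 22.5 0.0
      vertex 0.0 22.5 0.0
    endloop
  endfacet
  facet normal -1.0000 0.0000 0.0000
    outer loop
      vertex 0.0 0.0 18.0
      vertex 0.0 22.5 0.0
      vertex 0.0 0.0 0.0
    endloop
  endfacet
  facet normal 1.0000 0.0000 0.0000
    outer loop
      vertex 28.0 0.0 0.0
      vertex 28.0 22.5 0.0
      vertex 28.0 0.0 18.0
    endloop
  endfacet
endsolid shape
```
; perimeter-only toolpath
G21 ; units = mm
G90 ; absolute positioning
G28 ; home
; layer 1
G0 Z3.6
G0 X0.0 Y0.0
G1 X28.0 Y0.0
G1 X28.0 Y18.0
G1 X0.0 Y18.0
G1 X0.0 Y0.0
; layer 2
G0 Z7.2
G0 X0.0 Y0.0
G1 X28.0 Y0.0
G1 X28.0 Y13.5
G1 X0.0 Y13.5
G1 X0.0 Y0.0
; layer 3
G0 Z10.8
G0 X0.0 Y0.0
G1 X28.0 Y0.0
G1 X28.0 Y9.0
G1 X0.0 Y9.0
G1 X0.0 Y0.0
; layer 4
G0 Z14.4
G0 X0.0 Y0.0
G1 X28.0 Y0.0
G1 X28.0 Y4.5
G1 X0.0 Y4.5
G1 X0.0 Y0.0
M2 ; end

The solid is a wedge (ramp): 28 × 22.5 mm base, rising to 18 mm along the y=0 edge and sloping linearly to z=0 at y=22.5. Slicing at Δz = 3.6 mm — 5 equal slices spanning the solid's height, so layer i sits at z = i·h/5 — gives 4 non-empty perimeters. Each is a 4-segment closed polygon; G0 lifts to the layer z and rapids to the start vertex, then G1 traces the edges. The cross-section shrinks linearly with z (the slice at the apex is degenerate and omitted).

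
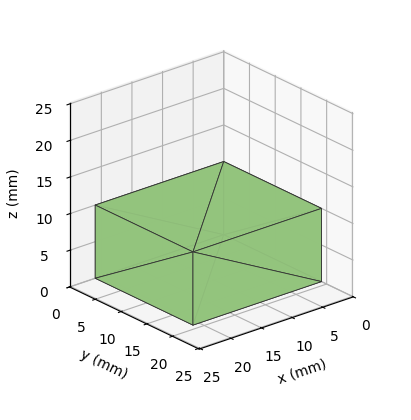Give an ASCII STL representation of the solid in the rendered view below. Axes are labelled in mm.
Reading the render: the shape is a rectangular box, roughly 21 × 19 mm footprint and 10 mm tall (dimensions read to the nearest mm from the axis ticks). For the STL, each face is triangulated and given an outward normal.

solid part
  facet normal 0.0000 0.0000 -1.0000
    outer loop
      vertex 21.000 19.000 0.000
      vertex 21.000 0.000 0.000
      vertex 0.000 0.000 0.000
    endloop
  endfacet
  facet normal 0.0000 0.0000 -1.0000
    outer loop
      vertex 0.000 19.000 0.000
      vertex 21.000 19.000 0.000
      vertex 0.000 0.000 0.000
    endloop
  endfacet
  facet normal 0.0000 0.0000 1.0000
    outer loop
      vertex 0.000 0.000 10.000
      vertex 21.000 0.000 10.000
      vertex 21.000 19.000 10.000
    endloop
  endfacet
  facet normal 0.0000 0.0000 1.0000
    outer loop
      vertex 0.000 0.000 10.000
      vertex 21.000 19.000 10.000
      vertex 0.000 19.000 10.000
    endloop
  endfacet
  facet normal 0.0000 -1.0000 0.0000
    outer loop
      vertex 0.000 0.000 0.000
      vertex 21.000 0.000 0.000
      vertex 21.000 0.000 10.000
    endloop
  endfacet
  facet normal 0.0000 -1.0000 0.0000
    outer loop
      vertex 0.000 0.000 0.000
      vertex 21.000 0.000 10.000
      vertex 0.000 0.000 10.000
    endloop
  endfacet
  facet normal 0.0000 1.0000 0.0000
    outer loop
      vertex 21.000 19.000 10.000
      vertex 21.000 19.000 0.000
      vertex 0.000 19.000 0.000
    endloop
  endfacet
  facet normal 0.0000 1.0000 0.0000
    outer loop
      vertex 0.000 19.000 10.000
      vertex 21.000 19.000 10.000
      vertex 0.000 19.000 0.000
    endloop
  endfacet
  facet normal -1.0000 0.0000 0.0000
    outer loop
      vertex 0.000 19.000 10.000
      vertex 0.000 19.000 0.000
      vertex 0.000 0.000 0.000
    endloop
  endfacet
  facet normal -1.0000 0.0000 0.0000
    outer loop
      vertex 0.000 0.000 10.000
      vertex 0.000 19.000 10.000
      vertex 0.000 0.000 0.000
    endloop
  endfacet
  facet normal 1.0000 0.0000 0.0000
    outer loop
      vertex 21.000 0.000 0.000
      vertex 21.000 19.000 0.000
      vertex 21.000 19.000 10.000
    endloop
  endfacet
  facet normal 1.0000 0.0000 0.0000
    outer loop
      vertex 21.000 0.000 0.000
      vertex 21.000 19.000 10.000
      vertex 21.000 0.000 10.000
    endloop
  endfacet
endsolid part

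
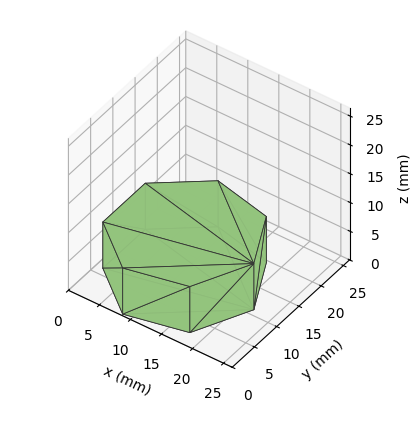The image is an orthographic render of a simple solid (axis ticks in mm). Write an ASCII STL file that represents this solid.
Reading the render: the shape is a regular 7-sided prism (a cylinder approximated with 7 flat sides), circumscribed radius ≈ 11 mm, height ≈ 8 mm (dimensions read to the nearest mm from the axis ticks). For the STL, each face is triangulated and given an outward normal.

solid part
  facet normal 0.0000 0.0000 -1.0000
    outer loop
      vertex 8.55 21.72 0.00
      vertex 17.86 19.60 0.00
      vertex 22.00 11.00 0.00
    endloop
  endfacet
  facet normal 0.0000 0.0000 -1.0000
    outer loop
      vertex 1.09 15.77 0.00
      vertex 8.55 21.72 0.00
      vertex 22.00 11.00 0.00
    endloop
  endfacet
  facet normal 0.0000 0.0000 -1.0000
    outer loop
      vertex 1.09 6.23 0.00
      vertex 1.09 15.77 0.00
      vertex 22.00 11.00 0.00
    endloop
  endfacet
  facet normal 0.0000 0.0000 -1.0000
    outer loop
      vertex 8.55 0.28 0.00
      vertex 1.09 6.23 0.00
      vertex 22.00 11.00 0.00
    endloop
  endfacet
  facet normal 0.0000 0.0000 -1.0000
    outer loop
      vertex 17.86 2.40 0.00
      vertex 8.55 0.28 0.00
      vertex 22.00 11.00 0.00
    endloop
  endfacet
  facet normal 0.0000 0.0000 1.0000
    outer loop
      vertex 22.00 11.00 8.00
      vertex 17.86 19.60 8.00
      vertex 8.55 21.72 8.00
    endloop
  endfacet
  facet normal 0.0000 0.0000 1.0000
    outer loop
      vertex 22.00 11.00 8.00
      vertex 8.55 21.72 8.00
      vertex 1.09 15.77 8.00
    endloop
  endfacet
  facet normal 0.0000 0.0000 1.0000
    outer loop
      vertex 22.00 11.00 8.00
      vertex 1.09 15.77 8.00
      vertex 1.09 6.23 8.00
    endloop
  endfacet
  facet normal 0.0000 0.0000 1.0000
    outer loop
      vertex 22.00 11.00 8.00
      vertex 1.09 6.23 8.00
      vertex 8.55 0.28 8.00
    endloop
  endfacet
  facet normal 0.0000 0.0000 1.0000
    outer loop
      vertex 22.00 11.00 8.00
      vertex 8.55 0.28 8.00
      vertex 17.86 2.40 8.00
    endloop
  endfacet
  facet normal 0.9010 0.4338 0.0000
    outer loop
      vertex 22.00 11.00 0.00
      vertex 17.86 19.60 0.00
      vertex 17.86 19.60 8.00
    endloop
  endfacet
  facet normal 0.9010 0.4338 0.0000
    outer loop
      vertex 22.00 11.00 0.00
      vertex 17.86 19.60 8.00
      vertex 22.00 11.00 8.00
    endloop
  endfacet
  facet normal 0.2220 0.9750 0.0000
    outer loop
      vertex 17.86 19.60 0.00
      vertex 8.55 21.72 0.00
      vertex 8.55 21.72 8.00
    endloop
  endfacet
  facet normal 0.2220 0.9750 0.0000
    outer loop
      vertex 17.86 19.60 0.00
      vertex 8.55 21.72 8.00
      vertex 17.86 19.60 8.00
    endloop
  endfacet
  facet normal -0.6235 0.7818 0.0000
    outer loop
      vertex 8.55 21.72 0.00
      vertex 1.09 15.77 0.00
      vertex 1.09 15.77 8.00
    endloop
  endfacet
  facet normal -0.6235 0.7818 0.0000
    outer loop
      vertex 8.55 21.72 0.00
      vertex 1.09 15.77 8.00
      vertex 8.55 21.72 8.00
    endloop
  endfacet
  facet normal -1.0000 0.0000 0.0000
    outer loop
      vertex 1.09 15.77 0.00
      vertex 1.09 6.23 0.00
      vertex 1.09 6.23 8.00
    endloop
  endfacet
  facet normal -1.0000 0.0000 0.0000
    outer loop
      vertex 1.09 15.77 0.00
      vertex 1.09 6.23 8.00
      vertex 1.09 15.77 8.00
    endloop
  endfacet
  facet normal -0.6235 -0.7818 0.0000
    outer loop
      vertex 1.09 6.23 0.00
      vertex 8.55 0.28 0.00
      vertex 8.55 0.28 8.00
    endloop
  endfacet
  facet normal -0.6235 -0.7818 0.0000
    outer loop
      vertex 1.09 6.23 0.00
      vertex 8.55 0.28 8.00
      vertex 1.09 6.23 8.00
    endloop
  endfacet
  facet normal 0.2220 -0.9750 0.0000
    outer loop
      vertex 8.55 0.28 0.00
      vertex 17.86 2.40 0.00
      vertex 17.86 2.40 8.00
    endloop
  endfacet
  facet normal 0.2220 -0.9750 0.0000
    outer loop
      vertex 8.55 0.28 0.00
      vertex 17.86 2.40 8.00
      vertex 8.55 0.28 8.00
    endloop
  endfacet
  facet normal 0.9010 -0.4338 0.0000
    outer loop
      vertex 17.86 2.40 0.00
      vertex 22.00 11.00 0.00
      vertex 22.00 11.00 8.00
    endloop
  endfacet
  facet normal 0.9010 -0.4338 0.0000
    outer loop
      vertex 17.86 2.40 0.00
      vertex 22.00 11.00 8.00
      vertex 17.86 2.40 8.00
    endloop
  endfacet
endsolid part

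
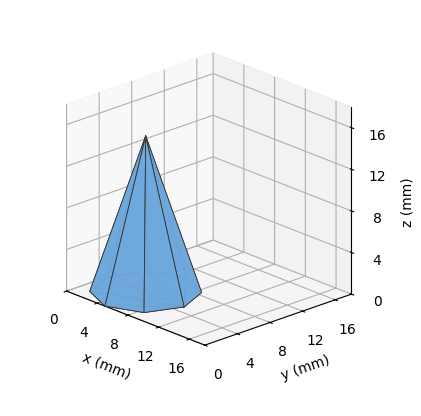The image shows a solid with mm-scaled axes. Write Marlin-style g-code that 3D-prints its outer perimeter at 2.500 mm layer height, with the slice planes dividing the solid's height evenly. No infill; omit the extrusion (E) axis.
Reading the render: the shape is a regular 8-sided pyramid, base circumscribed radius ≈ 5 mm, apex at z ≈ 15 mm (dimensions read to the nearest mm from the axis ticks). For the g-code, the solid's height is divided into equal slices at the stated Δz and each level perimeter traced with G1 moves after a G0 lift.

; perimeter-only toolpath
G21 ; units = mm
G90 ; absolute positioning
G28 ; home
; layer 1
G0 Z2.500
G0 X9.167 Y5.000
G1 X7.947 Y7.947
G1 X5.000 Y9.167
G1 X2.053 Y7.947
G1 X0.833 Y5.000
G1 X2.053 Y2.053
G1 X5.000 Y0.833
G1 X7.947 Y2.053
G1 X9.167 Y5.000
; layer 2
G0 Z5.000
G0 X8.333 Y5.000
G1 X7.357 Y7.357
G1 X5.000 Y8.333
G1 X2.643 Y7.357
G1 X1.667 Y5.000
G1 X2.643 Y2.643
G1 X5.000 Y1.667
G1 X7.357 Y2.643
G1 X8.333 Y5.000
; layer 3
G0 Z7.500
G0 X7.500 Y5.000
G1 X6.768 Y6.768
G1 X5.000 Y7.500
G1 X3.232 Y6.768
G1 X2.500 Y5.000
G1 X3.232 Y3.232
G1 X5.000 Y2.500
G1 X6.768 Y3.232
G1 X7.500 Y5.000
; layer 4
G0 Z10.000
G0 X6.667 Y5.000
G1 X6.179 Y6.179
G1 X5.000 Y6.667
G1 X3.821 Y6.179
G1 X3.333 Y5.000
G1 X3.821 Y3.821
G1 X5.000 Y3.333
G1 X6.179 Y3.821
G1 X6.667 Y5.000
; layer 5
G0 Z12.500
G0 X5.833 Y5.000
G1 X5.589 Y5.589
G1 X5.000 Y5.833
G1 X4.411 Y5.589
G1 X4.167 Y5.000
G1 X4.411 Y4.411
G1 X5.000 Y4.167
G1 X5.589 Y4.411
G1 X5.833 Y5.000
M2 ; end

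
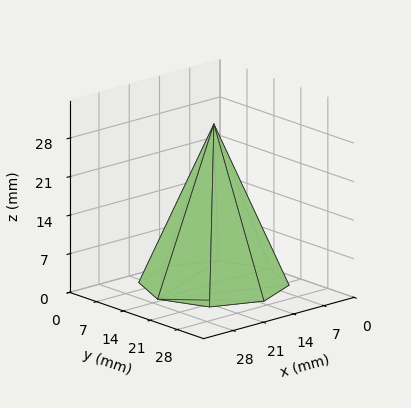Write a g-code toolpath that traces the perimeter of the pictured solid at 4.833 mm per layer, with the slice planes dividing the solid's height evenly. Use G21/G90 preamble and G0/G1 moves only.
Reading the render: the shape is a regular 8-sided pyramid, base circumscribed radius ≈ 13 mm, apex at z ≈ 29 mm (dimensions read to the nearest mm from the axis ticks). For the g-code, the solid's height is divided into equal slices at the stated Δz and each level perimeter traced with G1 moves after a G0 lift.

; perimeter-only toolpath
G21 ; units = mm
G90 ; absolute positioning
G28 ; home
; layer 1
G0 Z4.833
G0 X23.833 Y13.000
G1 X20.660 Y20.660
G1 X13.000 Y23.833
G1 X5.340 Y20.660
G1 X2.167 Y13.000
G1 X5.340 Y5.340
G1 X13.000 Y2.167
G1 X20.660 Y5.340
G1 X23.833 Y13.000
; layer 2
G0 Z9.667
G0 X21.667 Y13.000
G1 X19.128 Y19.128
G1 X13.000 Y21.667
G1 X6.872 Y19.128
G1 X4.333 Y13.000
G1 X6.872 Y6.872
G1 X13.000 Y4.333
G1 X19.128 Y6.872
G1 X21.667 Y13.000
; layer 3
G0 Z14.500
G0 X19.500 Y13.000
G1 X17.596 Y17.596
G1 X13.000 Y19.500
G1 X8.404 Y17.596
G1 X6.500 Y13.000
G1 X8.404 Y8.404
G1 X13.000 Y6.500
G1 X17.596 Y8.404
G1 X19.500 Y13.000
; layer 4
G0 Z19.333
G0 X17.333 Y13.000
G1 X16.064 Y16.064
G1 X13.000 Y17.333
G1 X9.936 Y16.064
G1 X8.667 Y13.000
G1 X9.936 Y9.936
G1 X13.000 Y8.667
G1 X16.064 Y9.936
G1 X17.333 Y13.000
; layer 5
G0 Z24.167
G0 X15.167 Y13.000
G1 X14.532 Y14.532
G1 X13.000 Y15.167
G1 X11.468 Y14.532
G1 X10.833 Y13.000
G1 X11.468 Y11.468
G1 X13.000 Y10.833
G1 X14.532 Y11.468
G1 X15.167 Y13.000
M2 ; end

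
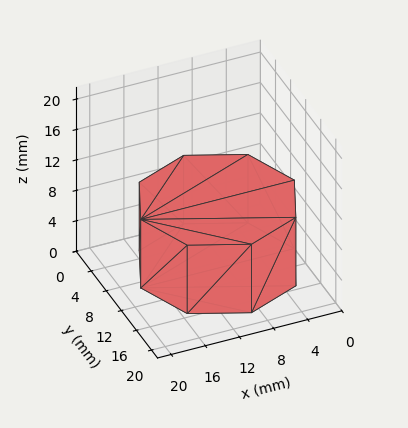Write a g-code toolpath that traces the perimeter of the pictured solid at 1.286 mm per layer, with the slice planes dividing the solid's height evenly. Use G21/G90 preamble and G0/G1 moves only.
Reading the render: the shape is a regular 8-sided prism (a cylinder approximated with 8 flat sides), circumscribed radius ≈ 9 mm, height ≈ 9 mm (dimensions read to the nearest mm from the axis ticks). For the g-code, the solid's height is divided into equal slices at the stated Δz and each level perimeter traced with G1 moves after a G0 lift.

; perimeter-only toolpath
G21 ; units = mm
G90 ; absolute positioning
G28 ; home
; layer 1
G0 Z1.286
G0 X18.000 Y9.000
G1 X15.364 Y15.364
G1 X9.000 Y18.000
G1 X2.636 Y15.364
G1 X0.000 Y9.000
G1 X2.636 Y2.636
G1 X9.000 Y0.000
G1 X15.364 Y2.636
G1 X18.000 Y9.000
; layer 2
G0 Z2.571
G0 X18.000 Y9.000
G1 X15.364 Y15.364
G1 X9.000 Y18.000
G1 X2.636 Y15.364
G1 X0.000 Y9.000
G1 X2.636 Y2.636
G1 X9.000 Y0.000
G1 X15.364 Y2.636
G1 X18.000 Y9.000
; layer 3
G0 Z3.857
G0 X18.000 Y9.000
G1 X15.364 Y15.364
G1 X9.000 Y18.000
G1 X2.636 Y15.364
G1 X0.000 Y9.000
G1 X2.636 Y2.636
G1 X9.000 Y0.000
G1 X15.364 Y2.636
G1 X18.000 Y9.000
; layer 4
G0 Z5.143
G0 X18.000 Y9.000
G1 X15.364 Y15.364
G1 X9.000 Y18.000
G1 X2.636 Y15.364
G1 X0.000 Y9.000
G1 X2.636 Y2.636
G1 X9.000 Y0.000
G1 X15.364 Y2.636
G1 X18.000 Y9.000
; layer 5
G0 Z6.429
G0 X18.000 Y9.000
G1 X15.364 Y15.364
G1 X9.000 Y18.000
G1 X2.636 Y15.364
G1 X0.000 Y9.000
G1 X2.636 Y2.636
G1 X9.000 Y0.000
G1 X15.364 Y2.636
G1 X18.000 Y9.000
; layer 6
G0 Z7.714
G0 X18.000 Y9.000
G1 X15.364 Y15.364
G1 X9.000 Y18.000
G1 X2.636 Y15.364
G1 X0.000 Y9.000
G1 X2.636 Y2.636
G1 X9.000 Y0.000
G1 X15.364 Y2.636
G1 X18.000 Y9.000
; layer 7
G0 Z9.000
G0 X18.000 Y9.000
G1 X15.364 Y15.364
G1 X9.000 Y18.000
G1 X2.636 Y15.364
G1 X0.000 Y9.000
G1 X2.636 Y2.636
G1 X9.000 Y0.000
G1 X15.364 Y2.636
G1 X18.000 Y9.000
M2 ; end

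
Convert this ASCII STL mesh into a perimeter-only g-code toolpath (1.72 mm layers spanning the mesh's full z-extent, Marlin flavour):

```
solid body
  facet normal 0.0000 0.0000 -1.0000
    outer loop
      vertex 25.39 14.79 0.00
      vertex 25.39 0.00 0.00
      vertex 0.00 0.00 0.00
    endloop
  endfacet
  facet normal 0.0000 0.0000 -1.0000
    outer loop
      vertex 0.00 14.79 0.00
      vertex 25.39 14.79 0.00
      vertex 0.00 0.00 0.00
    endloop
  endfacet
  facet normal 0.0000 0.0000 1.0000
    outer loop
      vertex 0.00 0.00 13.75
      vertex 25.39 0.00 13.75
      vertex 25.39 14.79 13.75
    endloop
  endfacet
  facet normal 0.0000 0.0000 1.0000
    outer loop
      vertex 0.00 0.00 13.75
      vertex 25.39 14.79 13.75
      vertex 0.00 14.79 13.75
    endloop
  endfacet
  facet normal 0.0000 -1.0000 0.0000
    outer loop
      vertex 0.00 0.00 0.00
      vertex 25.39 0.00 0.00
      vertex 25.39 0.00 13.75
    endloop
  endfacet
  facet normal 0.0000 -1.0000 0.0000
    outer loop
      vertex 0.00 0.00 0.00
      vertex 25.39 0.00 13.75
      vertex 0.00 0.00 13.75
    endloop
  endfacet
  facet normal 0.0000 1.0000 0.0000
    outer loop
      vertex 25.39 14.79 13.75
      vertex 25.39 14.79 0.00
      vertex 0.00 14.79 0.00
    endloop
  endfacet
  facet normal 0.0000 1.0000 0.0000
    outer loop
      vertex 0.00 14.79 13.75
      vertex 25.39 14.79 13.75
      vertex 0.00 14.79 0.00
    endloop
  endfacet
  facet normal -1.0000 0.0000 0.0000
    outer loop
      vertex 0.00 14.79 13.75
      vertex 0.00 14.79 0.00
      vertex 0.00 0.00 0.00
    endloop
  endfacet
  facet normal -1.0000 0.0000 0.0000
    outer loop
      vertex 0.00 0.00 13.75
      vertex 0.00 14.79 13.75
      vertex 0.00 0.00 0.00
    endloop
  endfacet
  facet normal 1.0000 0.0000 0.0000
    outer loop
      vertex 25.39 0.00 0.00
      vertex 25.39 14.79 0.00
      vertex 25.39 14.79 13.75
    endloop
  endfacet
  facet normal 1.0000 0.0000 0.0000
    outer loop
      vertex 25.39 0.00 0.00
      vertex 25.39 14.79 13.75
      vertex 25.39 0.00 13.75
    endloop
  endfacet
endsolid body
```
; perimeter-only toolpath
G21 ; units = mm
G90 ; absolute positioning
G28 ; home
; layer 1
G0 Z1.72
G0 X0.00 Y0.00
G1 X25.39 Y0.00
G1 X25.39 Y14.79
G1 X0.00 Y14.79
G1 X0.00 Y0.00
; layer 2
G0 Z3.44
G0 X0.00 Y0.00
G1 X25.39 Y0.00
G1 X25.39 Y14.79
G1 X0.00 Y14.79
G1 X0.00 Y0.00
; layer 3
G0 Z5.16
G0 X0.00 Y0.00
G1 X25.39 Y0.00
G1 X25.39 Y14.79
G1 X0.00 Y14.79
G1 X0.00 Y0.00
; layer 4
G0 Z6.88
G0 X0.00 Y0.00
G1 X25.39 Y0.00
G1 X25.39 Y14.79
G1 X0.00 Y14.79
G1 X0.00 Y0.00
; layer 5
G0 Z8.59
G0 X0.00 Y0.00
G1 X25.39 Y0.00
G1 X25.39 Y14.79
G1 X0.00 Y14.79
G1 X0.00 Y0.00
; layer 6
G0 Z10.31
G0 X0.00 Y0.00
G1 X25.39 Y0.00
G1 X25.39 Y14.79
G1 X0.00 Y14.79
G1 X0.00 Y0.00
; layer 7
G0 Z12.03
G0 X0.00 Y0.00
G1 X25.39 Y0.00
G1 X25.39 Y14.79
G1 X0.00 Y14.79
G1 X0.00 Y0.00
; layer 8
G0 Z13.75
G0 X0.00 Y0.00
G1 X25.39 Y0.00
G1 X25.39 Y14.79
G1 X0.00 Y14.79
G1 X0.00 Y0.00
M2 ; end

The solid is a rectangular box, roughly 25.4 × 14.8 mm footprint and 13.8 mm tall. Slicing at Δz = 1.72 mm — 8 equal slices spanning the solid's height, so layer i sits at z = i·h/8 — gives 8 non-empty perimeters. Each is a 4-segment closed polygon; G0 lifts to the layer z and rapids to the start vertex, then G1 traces the edges.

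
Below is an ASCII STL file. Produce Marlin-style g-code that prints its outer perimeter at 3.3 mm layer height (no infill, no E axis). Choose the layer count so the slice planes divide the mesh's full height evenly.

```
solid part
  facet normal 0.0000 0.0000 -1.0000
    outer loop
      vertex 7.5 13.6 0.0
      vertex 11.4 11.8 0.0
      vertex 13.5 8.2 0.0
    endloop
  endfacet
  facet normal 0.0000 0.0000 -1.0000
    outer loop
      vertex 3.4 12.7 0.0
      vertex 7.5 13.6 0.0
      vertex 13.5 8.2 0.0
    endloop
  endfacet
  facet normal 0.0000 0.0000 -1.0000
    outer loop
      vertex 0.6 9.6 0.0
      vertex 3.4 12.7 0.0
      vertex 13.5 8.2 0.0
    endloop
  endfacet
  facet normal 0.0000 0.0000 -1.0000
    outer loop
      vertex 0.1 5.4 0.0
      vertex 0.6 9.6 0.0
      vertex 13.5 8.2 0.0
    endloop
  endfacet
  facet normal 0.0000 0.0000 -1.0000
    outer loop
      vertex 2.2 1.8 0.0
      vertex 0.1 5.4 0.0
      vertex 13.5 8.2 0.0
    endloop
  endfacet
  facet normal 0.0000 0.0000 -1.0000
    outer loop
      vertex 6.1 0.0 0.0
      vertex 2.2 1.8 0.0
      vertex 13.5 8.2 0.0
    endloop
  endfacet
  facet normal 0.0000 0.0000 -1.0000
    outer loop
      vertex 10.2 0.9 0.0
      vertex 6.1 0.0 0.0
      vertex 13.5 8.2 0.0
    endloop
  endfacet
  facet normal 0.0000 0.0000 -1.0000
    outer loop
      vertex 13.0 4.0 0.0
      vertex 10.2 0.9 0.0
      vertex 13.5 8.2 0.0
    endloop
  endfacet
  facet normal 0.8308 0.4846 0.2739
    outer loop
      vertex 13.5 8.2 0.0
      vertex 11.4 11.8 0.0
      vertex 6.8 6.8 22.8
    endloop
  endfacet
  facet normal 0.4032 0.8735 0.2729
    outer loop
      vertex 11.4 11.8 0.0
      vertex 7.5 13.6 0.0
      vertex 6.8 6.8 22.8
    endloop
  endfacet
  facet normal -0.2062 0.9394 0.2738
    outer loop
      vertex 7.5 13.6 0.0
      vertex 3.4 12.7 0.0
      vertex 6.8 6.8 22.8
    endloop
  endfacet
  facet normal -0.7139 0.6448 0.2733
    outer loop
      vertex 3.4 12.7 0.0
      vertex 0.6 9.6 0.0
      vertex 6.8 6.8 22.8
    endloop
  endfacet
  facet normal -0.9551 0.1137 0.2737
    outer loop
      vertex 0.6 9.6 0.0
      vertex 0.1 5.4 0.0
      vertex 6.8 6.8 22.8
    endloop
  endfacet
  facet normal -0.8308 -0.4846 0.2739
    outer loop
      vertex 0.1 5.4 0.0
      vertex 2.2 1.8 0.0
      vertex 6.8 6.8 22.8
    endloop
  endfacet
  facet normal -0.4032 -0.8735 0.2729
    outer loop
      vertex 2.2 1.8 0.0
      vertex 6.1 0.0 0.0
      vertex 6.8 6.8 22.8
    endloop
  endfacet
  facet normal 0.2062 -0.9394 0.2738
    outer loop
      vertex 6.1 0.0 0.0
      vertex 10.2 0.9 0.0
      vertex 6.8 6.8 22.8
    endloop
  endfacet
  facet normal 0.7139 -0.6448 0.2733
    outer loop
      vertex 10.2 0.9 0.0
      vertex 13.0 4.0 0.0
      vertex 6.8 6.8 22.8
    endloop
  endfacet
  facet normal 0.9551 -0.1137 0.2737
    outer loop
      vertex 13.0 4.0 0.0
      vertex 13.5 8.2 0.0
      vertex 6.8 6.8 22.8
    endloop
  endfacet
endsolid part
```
; perimeter-only toolpath
G21 ; units = mm
G90 ; absolute positioning
G28 ; home
; layer 1
G0 Z3.3
G0 X12.5 Y8.0
G1 X10.7 Y11.1
G1 X7.4 Y12.6
G1 X3.9 Y11.9
G1 X1.5 Y9.2
G1 X1.1 Y5.6
G1 X2.9 Y2.5
G1 X6.2 Y1.0
G1 X9.7 Y1.7
G1 X12.1 Y4.4
G1 X12.5 Y8.0
; layer 2
G0 Z6.5
G0 X11.6 Y7.8
G1 X10.1 Y10.4
G1 X7.3 Y11.7
G1 X4.4 Y11.0
G1 X2.4 Y8.8
G1 X2.0 Y5.8
G1 X3.5 Y3.2
G1 X6.3 Y1.9
G1 X9.2 Y2.6
G1 X11.2 Y4.8
G1 X11.6 Y7.8
; layer 3
G0 Z9.8
G0 X10.6 Y7.6
G1 X9.4 Y9.7
G1 X7.2 Y10.7
G1 X4.9 Y10.2
G1 X3.3 Y8.4
G1 X3.0 Y6.0
G1 X4.2 Y3.9
G1 X6.4 Y2.9
G1 X8.7 Y3.4
G1 X10.3 Y5.2
G1 X10.6 Y7.6
; layer 4
G0 Z13.0
G0 X9.7 Y7.4
G1 X8.8 Y8.9
G1 X7.1 Y9.7
G1 X5.3 Y9.3
G1 X4.1 Y8.0
G1 X3.9 Y6.2
G1 X4.8 Y4.7
G1 X6.5 Y3.9
G1 X8.3 Y4.3
G1 X9.5 Y5.6
G1 X9.7 Y7.4
; layer 5
G0 Z16.3
G0 X8.7 Y7.2
G1 X8.1 Y8.2
G1 X7.0 Y8.7
G1 X5.8 Y8.5
G1 X5.0 Y7.6
G1 X4.9 Y6.4
G1 X5.5 Y5.4
G1 X6.6 Y4.9
G1 X7.8 Y5.1
G1 X8.6 Y6.0
G1 X8.7 Y7.2
; layer 6
G0 Z19.5
G0 X7.8 Y7.0
G1 X7.5 Y7.5
G1 X6.9 Y7.8
G1 X6.3 Y7.6
G1 X5.9 Y7.2
G1 X5.8 Y6.6
G1 X6.1 Y6.1
G1 X6.7 Y5.8
G1 X7.3 Y6.0
G1 X7.7 Y6.4
G1 X7.8 Y7.0
M2 ; end

The solid is a regular 10-sided pyramid, base circumscribed radius ≈ 6.8 mm, apex at z ≈ 22.8 mm. Slicing at Δz = 3.3 mm — 7 equal slices spanning the solid's height, so layer i sits at z = i·h/7 — gives 6 non-empty perimeters. Each is a 10-segment closed polygon; G0 lifts to the layer z and rapids to the start vertex, then G1 traces the edges. The cross-section shrinks linearly with z (the slice at the apex is degenerate and omitted).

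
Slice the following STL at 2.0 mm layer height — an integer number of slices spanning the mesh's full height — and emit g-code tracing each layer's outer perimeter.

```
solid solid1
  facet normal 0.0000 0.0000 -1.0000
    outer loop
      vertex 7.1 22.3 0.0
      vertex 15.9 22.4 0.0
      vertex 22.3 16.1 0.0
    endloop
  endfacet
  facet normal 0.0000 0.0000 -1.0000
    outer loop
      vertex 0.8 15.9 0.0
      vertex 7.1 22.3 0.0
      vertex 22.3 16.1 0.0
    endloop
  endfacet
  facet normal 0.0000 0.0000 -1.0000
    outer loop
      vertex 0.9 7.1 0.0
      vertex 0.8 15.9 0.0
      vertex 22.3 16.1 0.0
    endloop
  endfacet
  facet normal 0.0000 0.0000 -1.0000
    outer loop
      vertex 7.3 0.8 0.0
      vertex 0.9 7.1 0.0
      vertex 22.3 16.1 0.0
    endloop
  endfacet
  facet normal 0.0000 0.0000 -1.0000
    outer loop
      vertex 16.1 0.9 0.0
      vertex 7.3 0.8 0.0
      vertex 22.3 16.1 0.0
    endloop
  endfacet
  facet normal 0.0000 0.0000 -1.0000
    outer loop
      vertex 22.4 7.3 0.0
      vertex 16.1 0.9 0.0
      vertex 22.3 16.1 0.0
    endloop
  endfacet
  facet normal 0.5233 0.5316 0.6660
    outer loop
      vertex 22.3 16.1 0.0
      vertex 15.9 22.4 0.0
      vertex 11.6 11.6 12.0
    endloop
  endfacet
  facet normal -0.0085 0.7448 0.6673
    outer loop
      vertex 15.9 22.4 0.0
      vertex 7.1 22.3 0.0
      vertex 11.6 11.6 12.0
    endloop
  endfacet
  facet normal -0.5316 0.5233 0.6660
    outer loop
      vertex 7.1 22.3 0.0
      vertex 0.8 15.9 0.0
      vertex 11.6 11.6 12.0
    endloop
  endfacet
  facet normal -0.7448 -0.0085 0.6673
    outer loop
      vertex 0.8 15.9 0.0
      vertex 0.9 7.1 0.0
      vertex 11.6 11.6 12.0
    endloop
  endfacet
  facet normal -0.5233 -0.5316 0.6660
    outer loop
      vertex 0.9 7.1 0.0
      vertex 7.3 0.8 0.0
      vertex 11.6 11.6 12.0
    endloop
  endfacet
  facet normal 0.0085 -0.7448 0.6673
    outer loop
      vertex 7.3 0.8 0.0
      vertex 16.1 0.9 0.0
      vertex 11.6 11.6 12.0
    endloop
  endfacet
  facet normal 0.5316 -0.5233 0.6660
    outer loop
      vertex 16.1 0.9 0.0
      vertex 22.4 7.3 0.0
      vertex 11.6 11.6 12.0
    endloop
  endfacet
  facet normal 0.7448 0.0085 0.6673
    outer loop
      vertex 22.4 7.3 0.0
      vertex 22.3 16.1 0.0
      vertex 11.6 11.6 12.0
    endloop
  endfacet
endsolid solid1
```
; perimeter-only toolpath
G21 ; units = mm
G90 ; absolute positioning
G28 ; home
; layer 1
G0 Z2.0
G0 X20.5 Y15.4
G1 X15.2 Y20.6
G1 X7.8 Y20.5
G1 X2.6 Y15.2
G1 X2.7 Y7.8
G1 X8.0 Y2.6
G1 X15.4 Y2.7
G1 X20.6 Y8.0
G1 X20.5 Y15.4
; layer 2
G0 Z4.0
G0 X18.7 Y14.6
G1 X14.5 Y18.8
G1 X8.6 Y18.7
G1 X4.4 Y14.5
G1 X4.5 Y8.6
G1 X8.7 Y4.4
G1 X14.6 Y4.5
G1 X18.8 Y8.7
G1 X18.7 Y14.6
; layer 3
G0 Z6.0
G0 X16.9 Y13.9
G1 X13.8 Y17.0
G1 X9.3 Y16.9
G1 X6.2 Y13.8
G1 X6.2 Y9.3
G1 X9.4 Y6.2
G1 X13.9 Y6.2
G1 X17.0 Y9.4
G1 X16.9 Y13.9
; layer 4
G0 Z8.0
G0 X15.2 Y13.1
G1 X13.0 Y15.2
G1 X10.1 Y15.2
G1 X8.0 Y13.0
G1 X8.0 Y10.1
G1 X10.2 Y8.0
G1 X13.1 Y8.0
G1 X15.2 Y10.2
G1 X15.2 Y13.1
; layer 5
G0 Z10.0
G0 X13.4 Y12.3
G1 X12.3 Y13.4
G1 X10.8 Y13.4
G1 X9.8 Y12.3
G1 X9.8 Y10.8
G1 X10.9 Y9.8
G1 X12.3 Y9.8
G1 X13.4 Y10.9
G1 X13.4 Y12.3
M2 ; end

The solid is a regular 8-sided pyramid, base circumscribed radius ≈ 11.6 mm, apex at z ≈ 12 mm. Slicing at Δz = 2.0 mm — 6 equal slices spanning the solid's height, so layer i sits at z = i·h/6 — gives 5 non-empty perimeters. Each is a 8-segment closed polygon; G0 lifts to the layer z and rapids to the start vertex, then G1 traces the edges. The cross-section shrinks linearly with z (the slice at the apex is degenerate and omitted).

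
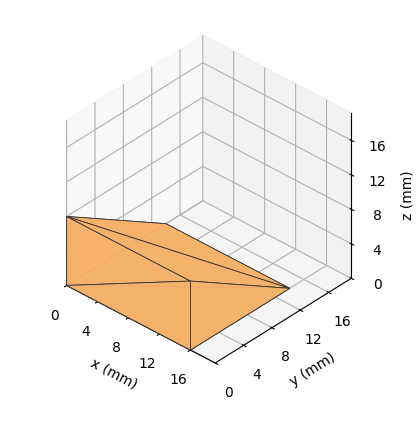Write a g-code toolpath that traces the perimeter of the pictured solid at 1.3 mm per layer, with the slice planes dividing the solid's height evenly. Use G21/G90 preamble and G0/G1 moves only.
Reading the render: the shape is a wedge (ramp): 16 × 14 mm base, rising to 8 mm along the y=0 edge and sloping linearly to z=0 at y=14 (dimensions read to the nearest mm from the axis ticks). For the g-code, the solid's height is divided into equal slices at the stated Δz and each level perimeter traced with G1 moves after a G0 lift.

; perimeter-only toolpath
G21 ; units = mm
G90 ; absolute positioning
G28 ; home
; layer 1
G0 Z1.3
G0 X0.0 Y0.0
G1 X16.0 Y0.0
G1 X16.0 Y11.7
G1 X0.0 Y11.7
G1 X0.0 Y0.0
; layer 2
G0 Z2.7
G0 X0.0 Y0.0
G1 X16.0 Y0.0
G1 X16.0 Y9.3
G1 X0.0 Y9.3
G1 X0.0 Y0.0
; layer 3
G0 Z4.0
G0 X0.0 Y0.0
G1 X16.0 Y0.0
G1 X16.0 Y7.0
G1 X0.0 Y7.0
G1 X0.0 Y0.0
; layer 4
G0 Z5.3
G0 X0.0 Y0.0
G1 X16.0 Y0.0
G1 X16.0 Y4.7
G1 X0.0 Y4.7
G1 X0.0 Y0.0
; layer 5
G0 Z6.7
G0 X0.0 Y0.0
G1 X16.0 Y0.0
G1 X16.0 Y2.3
G1 X0.0 Y2.3
G1 X0.0 Y0.0
M2 ; end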